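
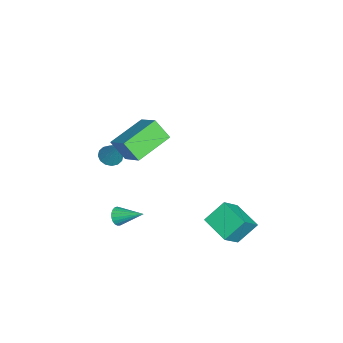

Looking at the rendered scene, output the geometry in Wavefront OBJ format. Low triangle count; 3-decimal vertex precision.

v -0.259 -0.29 1.801
v -0.576 -1.051 2.806
v 0.918 0.504 2.773
v 0.601 -0.257 3.778
v 1.219 -1.723 1.182
v 0.902 -2.484 2.187
v 2.396 -0.929 2.154
v 2.079 -1.69 3.159
v -2.346 -2.863 -1.788
v -1.755 -2.749 -2.105
v -1.574 -2.317 -0.152
v -1.929 -2.444 -2.125
v -2.215 -2.251 -2.054
v -2.535 -2.222 -1.913
v -2.806 -2.365 -1.738
v -2.952 -2.641 -1.577
v -2.937 -2.977 -1.472
v -2.763 -3.282 -1.452
v -2.477 -3.475 -1.523
v -2.156 -3.504 -1.664
v -1.886 -3.361 -1.839
v -1.739 -3.085 -2
v 2.159 -2.049 -2.631
v 2.576 -2.332 -2.365
v 2.621 -0.711 -1.929
v 2.682 -2.264 -2.565
v 2.699 -2.159 -2.777
v 2.621 -2.034 -2.963
v 2.464 -1.913 -3.092
v 2.254 -1.814 -3.141
v 2.028 -1.757 -3.102
v 1.824 -1.749 -2.981
v 1.678 -1.794 -2.8
v 1.615 -1.883 -2.589
v 1.646 -2 -2.386
v 1.766 -2.126 -2.225
v 1.954 -2.239 -2.134
v 2.177 -2.319 -2.129
v 2.397 -2.352 -2.211
v 1.077 2.94 -3.862
v 0.548 3.91 -2.863
v 2.266 4.031 -4.292
v 1.737 5.001 -3.292
v 2.083 2.299 -2.708
v 1.554 3.269 -1.708
v 3.272 3.39 -3.137
v 2.743 4.36 -2.138
f 2 4 1
f 5 2 1
f 1 4 3
f 3 5 1
f 2 8 4
f 6 2 5
f 6 8 2
f 4 8 3
f 7 5 3
f 3 8 7
f 7 6 5
f 8 6 7
f 10 9 12
f 10 12 11
f 12 9 13
f 12 13 11
f 13 9 14
f 13 14 11
f 14 9 15
f 14 15 11
f 15 9 16
f 15 16 11
f 16 9 17
f 16 17 11
f 17 9 18
f 17 18 11
f 18 9 19
f 18 19 11
f 19 9 20
f 19 20 11
f 20 9 21
f 20 21 11
f 21 9 22
f 21 22 11
f 22 9 10
f 22 10 11
f 24 23 26
f 24 26 25
f 26 23 27
f 26 27 25
f 27 23 28
f 27 28 25
f 28 23 29
f 28 29 25
f 29 23 30
f 29 30 25
f 30 23 31
f 30 31 25
f 31 23 32
f 31 32 25
f 32 23 33
f 32 33 25
f 33 23 34
f 33 34 25
f 34 23 35
f 34 35 25
f 35 23 36
f 35 36 25
f 36 23 37
f 36 37 25
f 37 23 38
f 37 38 25
f 38 23 39
f 38 39 25
f 39 23 24
f 39 24 25
f 41 43 40
f 44 41 40
f 40 43 42
f 42 44 40
f 41 47 43
f 45 41 44
f 45 47 41
f 43 47 42
f 46 44 42
f 42 47 46
f 46 45 44
f 47 45 46



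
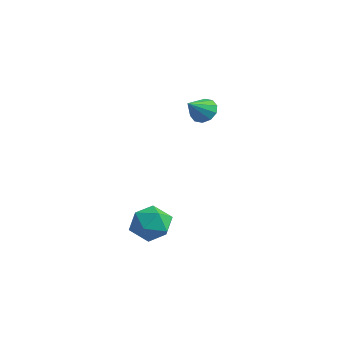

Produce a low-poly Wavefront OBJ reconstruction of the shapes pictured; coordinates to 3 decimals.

v 3.448 -3.005 -3.57
v 4.379 -2.939 -3.16
v 3.621 -4.641 -3.7
v 4.552 -4.575 -3.29
v 3.729 -4.39 -2.717
v 3.622 -3.379 -2.637
v 4.378 -4.201 -4.223
v 4.271 -3.19 -4.143
v 4.954 -3.678 -3.563
v 4.553 -3.795 -2.633
v 3.447 -3.785 -4.227
v 3.046 -3.902 -3.297
v 0.118 2.139 0.476
v 0.452 1.806 -0.081
v 0.322 1.061 1.244
v 0.764 2.032 0.153
v 0.829 2.299 0.511
v 0.623 2.505 0.855
v 0.224 2.572 1.055
v -0.216 2.473 1.033
v -0.528 2.247 0.798
v -0.594 1.98 0.441
v -0.387 1.774 0.097
v 0.012 1.707 -0.103
f 1 12 6
f 1 6 2
f 1 2 8
f 1 8 11
f 1 11 12
f 2 6 10
f 6 12 5
f 12 11 3
f 11 8 7
f 8 2 9
f 4 10 5
f 4 5 3
f 4 3 7
f 4 7 9
f 4 9 10
f 5 10 6
f 3 5 12
f 7 3 11
f 9 7 8
f 10 9 2
f 14 13 16
f 14 16 15
f 16 13 17
f 16 17 15
f 17 13 18
f 17 18 15
f 18 13 19
f 18 19 15
f 19 13 20
f 19 20 15
f 20 13 21
f 20 21 15
f 21 13 22
f 21 22 15
f 22 13 23
f 22 23 15
f 23 13 24
f 23 24 15
f 24 13 14
f 24 14 15



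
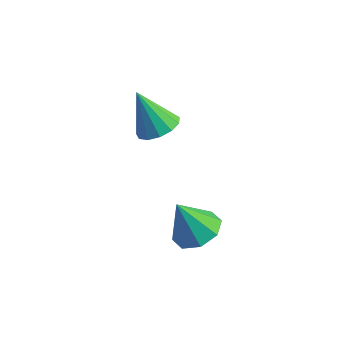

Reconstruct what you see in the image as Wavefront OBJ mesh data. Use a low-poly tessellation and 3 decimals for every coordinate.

v -1.571 3.214 -1.198
v -1.064 3.945 -0.895
v -2.549 3.166 0.558
v -1.493 4.149 -1.129
v -1.948 4.055 -1.384
v -2.283 3.695 -1.581
v -2.392 3.182 -1.656
v -2.24 2.679 -1.585
v -1.876 2.347 -1.392
v -1.415 2.289 -1.137
v -1.004 2.526 -0.901
v -0.773 2.981 -0.76
v -0.795 3.51 -0.757
v 2.816 -0.678 -1.559
v 3.746 -0.76 -1.176
v 2.144 -1.022 -0.001
v 3.472 -0.039 -1.134
v 2.813 0.308 -1.342
v 2.156 0.077 -1.676
v 1.885 -0.596 -1.942
v 2.159 -1.318 -1.983
v 2.818 -1.665 -1.775
v 3.475 -1.434 -1.441
f 2 1 4
f 2 4 3
f 4 1 5
f 4 5 3
f 5 1 6
f 5 6 3
f 6 1 7
f 6 7 3
f 7 1 8
f 7 8 3
f 8 1 9
f 8 9 3
f 9 1 10
f 9 10 3
f 10 1 11
f 10 11 3
f 11 1 12
f 11 12 3
f 12 1 13
f 12 13 3
f 13 1 2
f 13 2 3
f 15 14 17
f 15 17 16
f 17 14 18
f 17 18 16
f 18 14 19
f 18 19 16
f 19 14 20
f 19 20 16
f 20 14 21
f 20 21 16
f 21 14 22
f 21 22 16
f 22 14 23
f 22 23 16
f 23 14 15
f 23 15 16



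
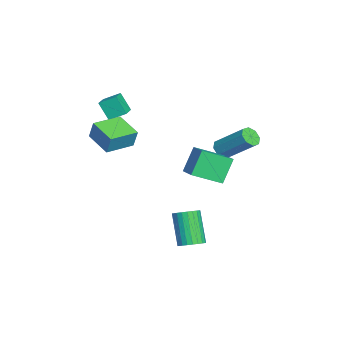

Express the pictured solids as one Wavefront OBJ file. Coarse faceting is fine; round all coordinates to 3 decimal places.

v -3.46 3.145 -1.02
v -2.859 2.91 -1.097
v -2.1 4.379 0.323
v -2.7 4.615 0.4
v -2.963 3.274 -1.419
v -2.204 4.744 0.001
v -3.358 3.564 -1.507
v -2.599 5.033 -0.087
v -3.812 3.608 -1.31
v -3.053 5.077 0.11
v -4.06 3.381 -0.943
v -3.301 4.85 0.477
v -3.956 3.016 -0.621
v -3.197 4.486 0.799
v -3.561 2.727 -0.533
v -2.802 4.196 0.887
v -3.107 2.683 -0.73
v -2.348 4.152 0.69
v 0.123 1.737 1.171
v 1.483 2.183 1.713
v -0.102 3.287 0.46
v 1.257 3.733 1.002
v 0.823 1.227 -0.162
v 2.182 1.673 0.38
v 0.597 2.777 -0.873
v 1.957 3.223 -0.331
v 0.08 -2.144 2.359
v 0.302 -1.905 3.399
v 1.249 -1.205 1.894
v 1.472 -0.967 2.934
v 1.108 -3.393 2.426
v 1.331 -3.155 3.466
v 2.278 -2.455 1.961
v 2.5 -2.216 3.001
v -2.747 -2.459 1.767
v -3.103 -3 2.79
v -2.738 -1.559 2.247
v -3.094 -2.1 3.269
v -1.686 -2.62 2.051
v -2.042 -3.161 3.073
v -1.677 -1.72 2.53
v -2.033 -2.261 3.553
v 2.733 1.73 -4.316
v 3.232 2.056 -3.93
v 2.146 1.736 -2.257
v 1.647 1.41 -2.644
v 3.067 2.269 -3.997
v 1.981 1.948 -2.324
v 2.851 2.4 -4.111
v 1.766 2.079 -2.438
v 2.618 2.428 -4.258
v 1.532 2.108 -2.585
v 2.402 2.351 -4.413
v 1.316 2.03 -2.74
v 2.236 2.179 -4.553
v 1.15 1.858 -2.88
v 2.146 1.939 -4.657
v 1.06 1.618 -2.984
v 2.145 1.667 -4.71
v 1.06 1.346 -3.037
v 2.234 1.404 -4.703
v 1.148 1.084 -3.03
v 2.399 1.192 -4.636
v 1.313 0.871 -2.963
v 2.614 1.061 -4.522
v 1.529 0.74 -2.849
v 2.848 1.032 -4.375
v 1.762 0.712 -2.702
v 3.064 1.11 -4.22
v 1.978 0.789 -2.547
v 3.23 1.282 -4.08
v 2.144 0.961 -2.407
v 3.32 1.522 -3.976
v 2.234 1.201 -2.303
v 3.32 1.794 -3.923
v 2.235 1.473 -2.25
f 2 1 5
f 2 5 3
f 3 5 6
f 3 6 4
f 5 1 7
f 5 7 6
f 6 7 8
f 6 8 4
f 7 1 9
f 7 9 8
f 8 9 10
f 8 10 4
f 9 1 11
f 9 11 10
f 10 11 12
f 10 12 4
f 11 1 13
f 11 13 12
f 12 13 14
f 12 14 4
f 13 1 15
f 13 15 14
f 14 15 16
f 14 16 4
f 15 1 17
f 15 17 16
f 16 17 18
f 16 18 4
f 17 1 2
f 17 2 18
f 18 2 3
f 18 3 4
f 20 22 19
f 23 20 19
f 19 22 21
f 21 23 19
f 20 26 22
f 24 20 23
f 24 26 20
f 22 26 21
f 25 23 21
f 21 26 25
f 25 24 23
f 26 24 25
f 28 30 27
f 31 28 27
f 27 30 29
f 29 31 27
f 28 34 30
f 32 28 31
f 32 34 28
f 30 34 29
f 33 31 29
f 29 34 33
f 33 32 31
f 34 32 33
f 36 38 35
f 39 36 35
f 35 38 37
f 37 39 35
f 36 42 38
f 40 36 39
f 40 42 36
f 38 42 37
f 41 39 37
f 37 42 41
f 41 40 39
f 42 40 41
f 44 43 47
f 44 47 45
f 45 47 48
f 45 48 46
f 47 43 49
f 47 49 48
f 48 49 50
f 48 50 46
f 49 43 51
f 49 51 50
f 50 51 52
f 50 52 46
f 51 43 53
f 51 53 52
f 52 53 54
f 52 54 46
f 53 43 55
f 53 55 54
f 54 55 56
f 54 56 46
f 55 43 57
f 55 57 56
f 56 57 58
f 56 58 46
f 57 43 59
f 57 59 58
f 58 59 60
f 58 60 46
f 59 43 61
f 59 61 60
f 60 61 62
f 60 62 46
f 61 43 63
f 61 63 62
f 62 63 64
f 62 64 46
f 63 43 65
f 63 65 64
f 64 65 66
f 64 66 46
f 65 43 67
f 65 67 66
f 66 67 68
f 66 68 46
f 67 43 69
f 67 69 68
f 68 69 70
f 68 70 46
f 69 43 71
f 69 71 70
f 70 71 72
f 70 72 46
f 71 43 73
f 71 73 72
f 72 73 74
f 72 74 46
f 73 43 75
f 73 75 74
f 74 75 76
f 74 76 46
f 75 43 44
f 75 44 76
f 76 44 45
f 76 45 46



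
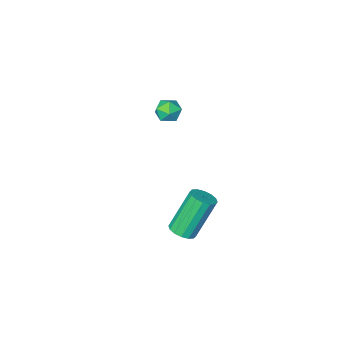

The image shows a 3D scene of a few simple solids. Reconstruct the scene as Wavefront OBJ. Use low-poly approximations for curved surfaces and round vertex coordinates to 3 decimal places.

v -2.857 -1.647 -0.494
v -2.585 -1.966 -1.047
v -3.655 -2.434 -0.433
v -3.383 -2.753 -0.986
v -3.039 -2.749 -0.383
v -2.546 -2.263 -0.421
v -3.694 -2.137 -1.059
v -3.201 -1.651 -1.097
v -3.102 -2.269 -1.396
v -2.697 -2.647 -0.979
v -3.543 -1.753 -0.501
v -3.138 -2.131 -0.084
v -0.388 3.725 -3.263
v 0.055 3.349 -3.019
v -0.929 3.399 -1.154
v -1.372 3.775 -1.397
v 0.165 3.652 -2.969
v -0.819 3.702 -1.104
v 0.126 3.975 -2.998
v -0.858 4.024 -1.132
v -0.05 4.23 -3.098
v -1.034 4.28 -1.232
v -0.316 4.351 -3.242
v -1.301 4.4 -1.376
v -0.602 4.304 -3.391
v -1.587 4.353 -1.526
v -0.831 4.101 -3.506
v -1.815 4.151 -1.641
v -0.941 3.798 -3.556
v -1.925 3.848 -1.691
v -0.902 3.476 -3.528
v -1.886 3.525 -1.662
v -0.726 3.22 -3.428
v -1.71 3.27 -1.562
v -0.459 3.1 -3.284
v -1.444 3.149 -1.418
v -0.173 3.147 -3.134
v -1.158 3.196 -1.269
f 1 12 6
f 1 6 2
f 1 2 8
f 1 8 11
f 1 11 12
f 2 6 10
f 6 12 5
f 12 11 3
f 11 8 7
f 8 2 9
f 4 10 5
f 4 5 3
f 4 3 7
f 4 7 9
f 4 9 10
f 5 10 6
f 3 5 12
f 7 3 11
f 9 7 8
f 10 9 2
f 14 13 17
f 14 17 15
f 15 17 18
f 15 18 16
f 17 13 19
f 17 19 18
f 18 19 20
f 18 20 16
f 19 13 21
f 19 21 20
f 20 21 22
f 20 22 16
f 21 13 23
f 21 23 22
f 22 23 24
f 22 24 16
f 23 13 25
f 23 25 24
f 24 25 26
f 24 26 16
f 25 13 27
f 25 27 26
f 26 27 28
f 26 28 16
f 27 13 29
f 27 29 28
f 28 29 30
f 28 30 16
f 29 13 31
f 29 31 30
f 30 31 32
f 30 32 16
f 31 13 33
f 31 33 32
f 32 33 34
f 32 34 16
f 33 13 35
f 33 35 34
f 34 35 36
f 34 36 16
f 35 13 37
f 35 37 36
f 36 37 38
f 36 38 16
f 37 13 14
f 37 14 38
f 38 14 15
f 38 15 16



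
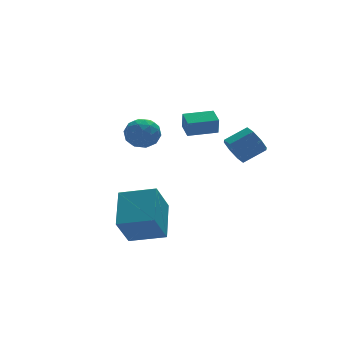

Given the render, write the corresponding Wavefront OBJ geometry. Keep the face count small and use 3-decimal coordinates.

v -2.778 1.749 1.67
v -2.112 1.691 1.142
v -2.568 0.449 2.078
v -1.902 0.391 1.55
v -1.858 0.893 2.237
v -1.988 1.696 1.984
v -2.692 0.444 1.236
v -2.822 1.247 0.983
v -2.059 0.884 0.873
v -1.544 1.162 1.492
v -3.136 0.978 1.728
v -2.621 1.256 2.347
v -2.464 1.834 1.37
v -2.216 0.306 1.85
v -2.191 0.601 2.253
v -1.799 0.567 1.943
v -2.391 1.837 1.865
v -1.999 1.803 1.555
v -1.85 1.334 2.198
v -2.681 0.337 1.665
v -2.289 0.303 1.355
v -2.881 1.573 1.277
v -2.489 1.539 0.967
v -2.83 0.806 1.022
v -2.041 1.326 0.902
v -1.917 0.562 1.142
v -2.382 0.593 0.957
v -2.458 1.065 0.809
v -1.738 1.489 1.266
v -1.615 0.725 1.505
v -1.589 1.02 1.909
v -1.665 1.492 1.761
v -1.707 1.015 1.108
v -3.065 1.415 1.715
v -2.942 0.651 1.954
v -3.015 0.648 1.459
v -3.091 1.12 1.311
v -2.763 1.578 2.078
v -2.639 0.814 2.318
v -2.222 1.075 2.411
v -2.298 1.547 2.263
v -2.973 1.125 2.112
v -4.311 -0.663 -2.695
v -3.542 0.91 -1.688
v -3.515 -0.118 -4.155
v -2.745 1.455 -3.148
v -2.935 -1.595 -2.292
v -2.165 -0.022 -1.285
v -2.138 -1.05 -3.752
v -1.369 0.523 -2.745
v 0.788 3.33 -0.076
v 0.729 3.14 0.782
v 0.931 4.235 0.134
v 0.872 4.045 0.991
v 2.208 3.095 -0.031
v 2.149 2.905 0.826
v 2.351 4 0.178
v 2.292 3.81 1.036
v 1.561 0.183 0.152
v 1.889 -0.1 -0.485
v 2.987 -0.125 0.091
v 2.659 0.157 0.728
v 1.895 0.489 -0.471
v 2.993 0.464 0.106
v 1.705 0.899 -0.091
v 2.803 0.873 0.485
v 1.431 0.889 0.43
v 2.529 0.863 1.007
v 1.233 0.465 0.789
v 2.331 0.44 1.365
v 1.227 -0.124 0.774
v 2.325 -0.149 1.351
v 1.417 -0.533 0.395
v 2.515 -0.559 0.971
v 1.691 -0.523 -0.127
v 2.789 -0.549 0.45
f 1 38 17
f 38 12 41
f 17 41 6
f 38 41 17
f 1 17 13
f 17 6 18
f 13 18 2
f 17 18 13
f 1 13 22
f 13 2 23
f 22 23 8
f 13 23 22
f 1 22 34
f 22 8 37
f 34 37 11
f 22 37 34
f 1 34 38
f 34 11 42
f 38 42 12
f 34 42 38
f 2 18 29
f 18 6 32
f 29 32 10
f 18 32 29
f 6 41 19
f 41 12 40
f 19 40 5
f 41 40 19
f 12 42 39
f 42 11 35
f 39 35 3
f 42 35 39
f 11 37 36
f 37 8 24
f 36 24 7
f 37 24 36
f 8 23 28
f 23 2 25
f 28 25 9
f 23 25 28
f 4 30 16
f 30 10 31
f 16 31 5
f 30 31 16
f 4 16 14
f 16 5 15
f 14 15 3
f 16 15 14
f 4 14 21
f 14 3 20
f 21 20 7
f 14 20 21
f 4 21 26
f 21 7 27
f 26 27 9
f 21 27 26
f 4 26 30
f 26 9 33
f 30 33 10
f 26 33 30
f 5 31 19
f 31 10 32
f 19 32 6
f 31 32 19
f 3 15 39
f 15 5 40
f 39 40 12
f 15 40 39
f 7 20 36
f 20 3 35
f 36 35 11
f 20 35 36
f 9 27 28
f 27 7 24
f 28 24 8
f 27 24 28
f 10 33 29
f 33 9 25
f 29 25 2
f 33 25 29
f 44 46 43
f 47 44 43
f 43 46 45
f 45 47 43
f 44 50 46
f 48 44 47
f 48 50 44
f 46 50 45
f 49 47 45
f 45 50 49
f 49 48 47
f 50 48 49
f 52 54 51
f 55 52 51
f 51 54 53
f 53 55 51
f 52 58 54
f 56 52 55
f 56 58 52
f 54 58 53
f 57 55 53
f 53 58 57
f 57 56 55
f 58 56 57
f 60 59 63
f 60 63 61
f 61 63 64
f 61 64 62
f 63 59 65
f 63 65 64
f 64 65 66
f 64 66 62
f 65 59 67
f 65 67 66
f 66 67 68
f 66 68 62
f 67 59 69
f 67 69 68
f 68 69 70
f 68 70 62
f 69 59 71
f 69 71 70
f 70 71 72
f 70 72 62
f 71 59 73
f 71 73 72
f 72 73 74
f 72 74 62
f 73 59 75
f 73 75 74
f 74 75 76
f 74 76 62
f 75 59 60
f 75 60 76
f 76 60 61
f 76 61 62



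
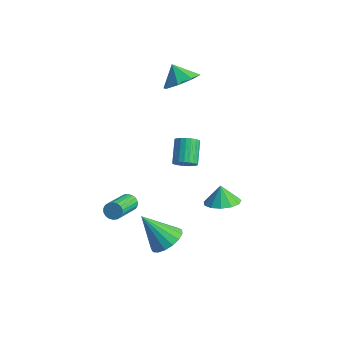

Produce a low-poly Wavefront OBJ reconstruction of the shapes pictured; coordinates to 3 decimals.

v 1.418 3.012 -3.664
v 2.354 2.813 -3.339
v 1.082 3.168 -2.596
v 2.331 3.375 -3.429
v 2.019 3.821 -3.593
v 1.515 4.01 -3.78
v 0.981 3.882 -3.929
v 0.586 3.478 -3.995
v 0.455 2.926 -3.955
v 0.63 2.401 -3.823
v 1.055 2.069 -3.64
v 1.596 2.037 -3.465
v 2.08 2.315 -3.352
v 1.509 0.286 1.137
v 1.962 0.188 1.607
v 1.163 1.036 2.553
v 0.711 1.134 2.083
v 2.056 0.415 1.484
v 1.257 1.262 2.43
v 2.056 0.619 1.301
v 1.257 1.466 2.246
v 1.961 0.766 1.089
v 1.162 1.613 2.034
v 1.788 0.829 0.886
v 0.989 1.677 1.831
v 1.567 0.799 0.726
v 0.768 1.647 1.671
v 1.336 0.681 0.637
v 0.537 1.528 1.583
v 1.135 0.494 0.635
v 0.336 1.341 1.58
v 0.999 0.271 0.72
v 0.2 1.118 1.665
v 0.951 0.051 0.876
v 0.152 0.898 1.822
v 1 -0.129 1.078
v 0.201 0.719 2.024
v 1.137 -0.236 1.291
v 0.338 0.611 2.236
v 1.338 -0.253 1.476
v 0.539 0.594 2.422
v 1.569 -0.177 1.603
v 0.77 0.67 2.549
v 1.79 -0.021 1.65
v 0.991 0.826 2.595
v -2.628 3.692 3.46
v -2.029 4.462 3.969
v -3.412 3.668 4.42
v -2.633 4.792 3.484
v -3.234 4.478 2.985
v -3.48 3.703 2.764
v -3.226 2.922 2.951
v -2.622 2.593 3.436
v -2.022 2.907 3.935
v -1.776 3.681 4.156
v 3.868 -2.971 -1.506
v 4.7 -3.299 -1.107
v 2.792 -3.709 0.126
v 4.658 -2.864 -0.937
v 4.436 -2.453 -0.898
v 4.083 -2.161 -0.999
v 3.681 -2.054 -1.215
v 3.321 -2.157 -1.498
v 3.087 -2.447 -1.784
v 3.032 -2.857 -2.005
v 3.168 -3.292 -2.113
v 3.465 -3.655 -2.081
v 3.853 -3.86 -1.918
v 4.245 -3.862 -1.661
v 4.551 -3.66 -1.368
v -0.962 -1.478 -2.67
v -0.715 -1.167 -2.289
v 0.089 -2.831 -1.45
v -0.158 -3.142 -1.83
v -0.931 -1.219 -2.186
v -0.127 -2.883 -1.346
v -1.152 -1.322 -2.178
v -0.349 -2.986 -1.338
v -1.336 -1.456 -2.268
v -0.533 -3.12 -1.428
v -1.446 -1.594 -2.437
v -0.643 -3.259 -1.598
v -1.46 -1.71 -2.652
v -0.657 -3.374 -1.813
v -1.375 -1.779 -2.871
v -0.572 -3.444 -2.032
v -1.209 -1.789 -3.05
v -0.405 -3.453 -2.211
v -0.993 -1.737 -3.154
v -0.189 -3.401 -2.314
v -0.771 -1.634 -3.162
v 0.032 -3.298 -2.322
v -0.587 -1.5 -3.072
v 0.216 -3.164 -2.232
v -0.477 -1.361 -2.902
v 0.326 -3.026 -2.063
v -0.463 -1.246 -2.687
v 0.34 -2.91 -1.848
v -0.548 -1.176 -2.468
v 0.255 -2.841 -1.629
f 2 1 4
f 2 4 3
f 4 1 5
f 4 5 3
f 5 1 6
f 5 6 3
f 6 1 7
f 6 7 3
f 7 1 8
f 7 8 3
f 8 1 9
f 8 9 3
f 9 1 10
f 9 10 3
f 10 1 11
f 10 11 3
f 11 1 12
f 11 12 3
f 12 1 13
f 12 13 3
f 13 1 2
f 13 2 3
f 15 14 18
f 15 18 16
f 16 18 19
f 16 19 17
f 18 14 20
f 18 20 19
f 19 20 21
f 19 21 17
f 20 14 22
f 20 22 21
f 21 22 23
f 21 23 17
f 22 14 24
f 22 24 23
f 23 24 25
f 23 25 17
f 24 14 26
f 24 26 25
f 25 26 27
f 25 27 17
f 26 14 28
f 26 28 27
f 27 28 29
f 27 29 17
f 28 14 30
f 28 30 29
f 29 30 31
f 29 31 17
f 30 14 32
f 30 32 31
f 31 32 33
f 31 33 17
f 32 14 34
f 32 34 33
f 33 34 35
f 33 35 17
f 34 14 36
f 34 36 35
f 35 36 37
f 35 37 17
f 36 14 38
f 36 38 37
f 37 38 39
f 37 39 17
f 38 14 40
f 38 40 39
f 39 40 41
f 39 41 17
f 40 14 42
f 40 42 41
f 41 42 43
f 41 43 17
f 42 14 44
f 42 44 43
f 43 44 45
f 43 45 17
f 44 14 15
f 44 15 45
f 45 15 16
f 45 16 17
f 47 46 49
f 47 49 48
f 49 46 50
f 49 50 48
f 50 46 51
f 50 51 48
f 51 46 52
f 51 52 48
f 52 46 53
f 52 53 48
f 53 46 54
f 53 54 48
f 54 46 55
f 54 55 48
f 55 46 47
f 55 47 48
f 57 56 59
f 57 59 58
f 59 56 60
f 59 60 58
f 60 56 61
f 60 61 58
f 61 56 62
f 61 62 58
f 62 56 63
f 62 63 58
f 63 56 64
f 63 64 58
f 64 56 65
f 64 65 58
f 65 56 66
f 65 66 58
f 66 56 67
f 66 67 58
f 67 56 68
f 67 68 58
f 68 56 69
f 68 69 58
f 69 56 70
f 69 70 58
f 70 56 57
f 70 57 58
f 72 71 75
f 72 75 73
f 73 75 76
f 73 76 74
f 75 71 77
f 75 77 76
f 76 77 78
f 76 78 74
f 77 71 79
f 77 79 78
f 78 79 80
f 78 80 74
f 79 71 81
f 79 81 80
f 80 81 82
f 80 82 74
f 81 71 83
f 81 83 82
f 82 83 84
f 82 84 74
f 83 71 85
f 83 85 84
f 84 85 86
f 84 86 74
f 85 71 87
f 85 87 86
f 86 87 88
f 86 88 74
f 87 71 89
f 87 89 88
f 88 89 90
f 88 90 74
f 89 71 91
f 89 91 90
f 90 91 92
f 90 92 74
f 91 71 93
f 91 93 92
f 92 93 94
f 92 94 74
f 93 71 95
f 93 95 94
f 94 95 96
f 94 96 74
f 95 71 97
f 95 97 96
f 96 97 98
f 96 98 74
f 97 71 99
f 97 99 98
f 98 99 100
f 98 100 74
f 99 71 72
f 99 72 100
f 100 72 73
f 100 73 74



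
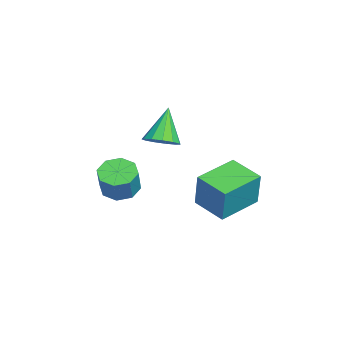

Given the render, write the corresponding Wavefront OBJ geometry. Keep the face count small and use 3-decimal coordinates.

v 1.009 0.445 2.161
v 1.556 0.094 2.592
v 0.051 0.695 3.579
v 1.658 0.522 2.585
v 1.554 0.925 2.444
v 1.277 1.175 2.212
v 0.915 1.194 1.965
v 0.582 0.974 1.779
v 0.385 0.587 1.714
v 0.386 0.154 1.792
v 0.585 -0.186 1.986
v 0.918 -0.326 2.236
v 1.28 -0.222 2.462
v 2.514 1.81 -0.378
v 2.918 1.908 1.271
v 1.189 3.164 -0.134
v 1.593 3.262 1.515
v 3.547 2.878 -0.695
v 3.951 2.976 0.954
v 2.222 4.232 -0.451
v 2.626 4.33 1.198
v -1.783 -1.381 -2.054
v -1.011 -1.488 -2.44
v -0.405 -1.545 -1.213
v -1.177 -1.439 -0.826
v -1.158 -0.847 -2.337
v -0.552 -0.904 -1.11
v -1.671 -0.519 -2.068
v -1.065 -0.576 -0.841
v -2.25 -0.696 -1.791
v -1.644 -0.753 -0.564
v -2.555 -1.275 -1.667
v -1.949 -1.332 -0.44
v -2.408 -1.916 -1.77
v -1.802 -1.973 -0.543
v -1.895 -2.244 -2.039
v -1.289 -2.301 -0.812
v -1.316 -2.067 -2.316
v -0.71 -2.124 -1.089
f 2 1 4
f 2 4 3
f 4 1 5
f 4 5 3
f 5 1 6
f 5 6 3
f 6 1 7
f 6 7 3
f 7 1 8
f 7 8 3
f 8 1 9
f 8 9 3
f 9 1 10
f 9 10 3
f 10 1 11
f 10 11 3
f 11 1 12
f 11 12 3
f 12 1 13
f 12 13 3
f 13 1 2
f 13 2 3
f 15 17 14
f 18 15 14
f 14 17 16
f 16 18 14
f 15 21 17
f 19 15 18
f 19 21 15
f 17 21 16
f 20 18 16
f 16 21 20
f 20 19 18
f 21 19 20
f 23 22 26
f 23 26 24
f 24 26 27
f 24 27 25
f 26 22 28
f 26 28 27
f 27 28 29
f 27 29 25
f 28 22 30
f 28 30 29
f 29 30 31
f 29 31 25
f 30 22 32
f 30 32 31
f 31 32 33
f 31 33 25
f 32 22 34
f 32 34 33
f 33 34 35
f 33 35 25
f 34 22 36
f 34 36 35
f 35 36 37
f 35 37 25
f 36 22 38
f 36 38 37
f 37 38 39
f 37 39 25
f 38 22 23
f 38 23 39
f 39 23 24
f 39 24 25



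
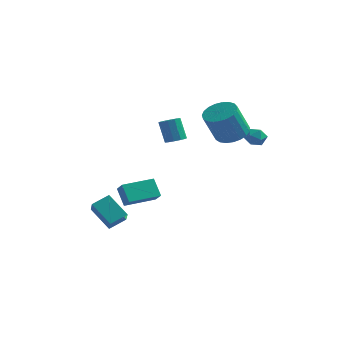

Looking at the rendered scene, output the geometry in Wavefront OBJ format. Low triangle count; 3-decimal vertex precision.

v -4.435 -1.178 -2.019
v -3.839 -1.719 -1.377
v -3.191 0.332 -1.902
v -2.595 -0.209 -1.26
v -3.765 -1.651 -3.04
v -3.169 -2.192 -2.398
v -2.521 -0.141 -2.923
v -1.925 -0.682 -2.281
v 2.539 0.585 2.568
v 2.765 0.882 3.153
v 3.535 0.778 2.087
v 3.761 1.075 2.672
v 3.642 0.392 2.653
v 3.027 0.272 2.951
v 3.273 1.388 2.289
v 2.658 1.268 2.587
v 3.218 1.378 2.981
v 3.446 0.763 3.206
v 2.854 0.897 2.034
v 3.082 0.282 2.259
v -0.373 -2.021 2.819
v 0.085 -2.361 3.061
v -0.429 -2.1 4.403
v -0.887 -1.759 4.161
v 0.207 -1.999 3.037
v -0.307 -1.737 4.379
v 0.107 -1.645 2.93
v -0.407 -1.383 4.271
v -0.176 -1.434 2.78
v -0.69 -1.173 4.122
v -0.534 -1.448 2.646
v -1.048 -1.186 3.987
v -0.831 -1.68 2.577
v -1.345 -1.419 3.919
v -0.953 -2.043 2.601
v -1.467 -1.781 3.943
v -0.853 -2.397 2.709
v -1.367 -2.135 4.05
v -0.57 -2.607 2.858
v -1.084 -2.346 4.2
v -0.212 -2.594 2.993
v -0.726 -2.332 4.334
v -4.664 -3.802 -2.195
v -4.031 -2.946 -1.71
v -5.225 -2.876 -3.098
v -4.592 -2.02 -2.614
v -3.368 -4.12 -3.326
v -2.735 -3.264 -2.842
v -3.929 -3.194 -4.23
v -3.296 -2.338 -3.745
v 1.801 0.722 2.75
v 2.662 1.154 3.14
v 2.241 0.33 4.981
v 1.379 -0.102 4.59
v 2.367 1.462 3.211
v 1.946 0.639 5.051
v 1.974 1.642 3.201
v 1.553 0.819 5.042
v 1.551 1.663 3.114
v 1.13 0.84 4.955
v 1.171 1.522 2.964
v 0.75 0.698 4.804
v 0.9 1.242 2.776
v 0.479 0.418 4.617
v 0.785 0.872 2.584
v 0.364 0.048 4.425
v 0.845 0.476 2.421
v 0.424 -0.348 4.261
v 1.071 0.122 2.314
v 0.649 -0.701 4.155
v 1.422 -0.127 2.283
v 1.001 -0.951 4.124
v 1.84 -0.23 2.333
v 1.418 -1.054 4.173
v 2.25 -0.168 2.454
v 1.829 -0.992 4.295
v 2.583 0.047 2.627
v 2.161 -0.776 4.467
v 2.78 0.38 2.821
v 2.359 -0.444 4.661
v 2.808 0.771 3.002
v 2.387 -0.053 4.843
f 2 4 1
f 5 2 1
f 1 4 3
f 3 5 1
f 2 8 4
f 6 2 5
f 6 8 2
f 4 8 3
f 7 5 3
f 3 8 7
f 7 6 5
f 8 6 7
f 9 20 14
f 9 14 10
f 9 10 16
f 9 16 19
f 9 19 20
f 10 14 18
f 14 20 13
f 20 19 11
f 19 16 15
f 16 10 17
f 12 18 13
f 12 13 11
f 12 11 15
f 12 15 17
f 12 17 18
f 13 18 14
f 11 13 20
f 15 11 19
f 17 15 16
f 18 17 10
f 22 21 25
f 22 25 23
f 23 25 26
f 23 26 24
f 25 21 27
f 25 27 26
f 26 27 28
f 26 28 24
f 27 21 29
f 27 29 28
f 28 29 30
f 28 30 24
f 29 21 31
f 29 31 30
f 30 31 32
f 30 32 24
f 31 21 33
f 31 33 32
f 32 33 34
f 32 34 24
f 33 21 35
f 33 35 34
f 34 35 36
f 34 36 24
f 35 21 37
f 35 37 36
f 36 37 38
f 36 38 24
f 37 21 39
f 37 39 38
f 38 39 40
f 38 40 24
f 39 21 41
f 39 41 40
f 40 41 42
f 40 42 24
f 41 21 22
f 41 22 42
f 42 22 23
f 42 23 24
f 44 46 43
f 47 44 43
f 43 46 45
f 45 47 43
f 44 50 46
f 48 44 47
f 48 50 44
f 46 50 45
f 49 47 45
f 45 50 49
f 49 48 47
f 50 48 49
f 52 51 55
f 52 55 53
f 53 55 56
f 53 56 54
f 55 51 57
f 55 57 56
f 56 57 58
f 56 58 54
f 57 51 59
f 57 59 58
f 58 59 60
f 58 60 54
f 59 51 61
f 59 61 60
f 60 61 62
f 60 62 54
f 61 51 63
f 61 63 62
f 62 63 64
f 62 64 54
f 63 51 65
f 63 65 64
f 64 65 66
f 64 66 54
f 65 51 67
f 65 67 66
f 66 67 68
f 66 68 54
f 67 51 69
f 67 69 68
f 68 69 70
f 68 70 54
f 69 51 71
f 69 71 70
f 70 71 72
f 70 72 54
f 71 51 73
f 71 73 72
f 72 73 74
f 72 74 54
f 73 51 75
f 73 75 74
f 74 75 76
f 74 76 54
f 75 51 77
f 75 77 76
f 76 77 78
f 76 78 54
f 77 51 79
f 77 79 78
f 78 79 80
f 78 80 54
f 79 51 81
f 79 81 80
f 80 81 82
f 80 82 54
f 81 51 52
f 81 52 82
f 82 52 53
f 82 53 54



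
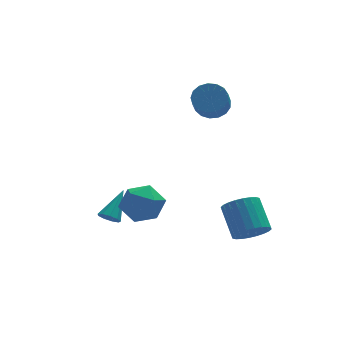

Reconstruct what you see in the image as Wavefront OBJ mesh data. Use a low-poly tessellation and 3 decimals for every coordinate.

v -3.16 0.523 -4.17
v -2.698 0.52 -4.552
v -2.18 1.537 -2.99
v -2.94 0.842 -4.628
v -3.286 1.015 -4.489
v -3.573 0.957 -4.202
v -3.667 0.696 -3.899
v -3.524 0.354 -3.724
v -3.211 0.091 -3.757
v -2.874 0.029 -3.984
v -2.672 0.199 -4.298
v -1.732 -1.667 -0.843
v -1.073 -2.082 -1.727
v -3.287 -1.818 -1.933
v -2.628 -2.233 -2.817
v -2.796 -2.885 -1.851
v -1.835 -2.792 -1.177
v -2.525 -1.108 -2.483
v -1.564 -1.015 -1.809
v -1.563 -1.737 -2.74
v -1.731 -2.835 -2.349
v -2.629 -1.065 -1.311
v -2.797 -2.163 -0.92
v 2.793 3.348 1.26
v 3.283 3.793 1.899
v 2.858 2.856 2.878
v 2.367 2.412 2.24
v 2.889 3.988 1.914
v 2.464 3.052 2.894
v 2.473 4.037 1.78
v 2.047 3.1 2.759
v 2.129 3.928 1.527
v 1.704 2.991 2.506
v 1.938 3.686 1.212
v 1.513 2.749 2.191
v 1.942 3.367 0.909
v 1.517 2.43 1.888
v 2.142 3.043 0.686
v 1.717 2.107 1.665
v 2.49 2.79 0.595
v 2.065 1.853 1.574
v 2.908 2.664 0.656
v 2.483 1.728 1.635
v 3.299 2.695 0.856
v 2.874 1.759 1.835
v 3.574 2.876 1.148
v 3.149 1.94 2.127
v 3.67 3.165 1.466
v 3.245 2.228 2.445
v 3.565 3.496 1.737
v 3.14 2.559 2.716
v 2.907 -2.686 -4.299
v 3.532 -3.132 -3.707
v 3.418 -1.701 -2.508
v 2.793 -1.254 -3.101
v 3.767 -2.931 -3.924
v 3.654 -1.5 -2.726
v 3.872 -2.692 -4.199
v 3.758 -1.261 -3.001
v 3.829 -2.453 -4.489
v 3.715 -1.022 -3.291
v 3.646 -2.249 -4.75
v 3.532 -0.818 -3.552
v 3.351 -2.111 -4.943
v 3.237 -0.68 -3.745
v 2.988 -2.061 -5.037
v 2.874 -0.63 -3.839
v 2.612 -2.106 -5.019
v 2.499 -0.675 -3.821
v 2.282 -2.239 -4.892
v 2.168 -0.808 -3.693
v 2.046 -2.44 -4.674
v 1.933 -1.009 -3.476
v 1.942 -2.679 -4.399
v 1.828 -1.248 -3.201
v 1.985 -2.918 -4.109
v 1.871 -1.487 -2.911
v 2.168 -3.122 -3.848
v 2.054 -1.691 -2.65
v 2.463 -3.26 -3.655
v 2.349 -1.829 -2.457
v 2.826 -3.31 -3.561
v 2.712 -1.879 -2.363
v 3.201 -3.265 -3.579
v 3.088 -1.834 -2.381
f 2 1 4
f 2 4 3
f 4 1 5
f 4 5 3
f 5 1 6
f 5 6 3
f 6 1 7
f 6 7 3
f 7 1 8
f 7 8 3
f 8 1 9
f 8 9 3
f 9 1 10
f 9 10 3
f 10 1 11
f 10 11 3
f 11 1 2
f 11 2 3
f 12 23 17
f 12 17 13
f 12 13 19
f 12 19 22
f 12 22 23
f 13 17 21
f 17 23 16
f 23 22 14
f 22 19 18
f 19 13 20
f 15 21 16
f 15 16 14
f 15 14 18
f 15 18 20
f 15 20 21
f 16 21 17
f 14 16 23
f 18 14 22
f 20 18 19
f 21 20 13
f 25 24 28
f 25 28 26
f 26 28 29
f 26 29 27
f 28 24 30
f 28 30 29
f 29 30 31
f 29 31 27
f 30 24 32
f 30 32 31
f 31 32 33
f 31 33 27
f 32 24 34
f 32 34 33
f 33 34 35
f 33 35 27
f 34 24 36
f 34 36 35
f 35 36 37
f 35 37 27
f 36 24 38
f 36 38 37
f 37 38 39
f 37 39 27
f 38 24 40
f 38 40 39
f 39 40 41
f 39 41 27
f 40 24 42
f 40 42 41
f 41 42 43
f 41 43 27
f 42 24 44
f 42 44 43
f 43 44 45
f 43 45 27
f 44 24 46
f 44 46 45
f 45 46 47
f 45 47 27
f 46 24 48
f 46 48 47
f 47 48 49
f 47 49 27
f 48 24 50
f 48 50 49
f 49 50 51
f 49 51 27
f 50 24 25
f 50 25 51
f 51 25 26
f 51 26 27
f 53 52 56
f 53 56 54
f 54 56 57
f 54 57 55
f 56 52 58
f 56 58 57
f 57 58 59
f 57 59 55
f 58 52 60
f 58 60 59
f 59 60 61
f 59 61 55
f 60 52 62
f 60 62 61
f 61 62 63
f 61 63 55
f 62 52 64
f 62 64 63
f 63 64 65
f 63 65 55
f 64 52 66
f 64 66 65
f 65 66 67
f 65 67 55
f 66 52 68
f 66 68 67
f 67 68 69
f 67 69 55
f 68 52 70
f 68 70 69
f 69 70 71
f 69 71 55
f 70 52 72
f 70 72 71
f 71 72 73
f 71 73 55
f 72 52 74
f 72 74 73
f 73 74 75
f 73 75 55
f 74 52 76
f 74 76 75
f 75 76 77
f 75 77 55
f 76 52 78
f 76 78 77
f 77 78 79
f 77 79 55
f 78 52 80
f 78 80 79
f 79 80 81
f 79 81 55
f 80 52 82
f 80 82 81
f 81 82 83
f 81 83 55
f 82 52 84
f 82 84 83
f 83 84 85
f 83 85 55
f 84 52 53
f 84 53 85
f 85 53 54
f 85 54 55



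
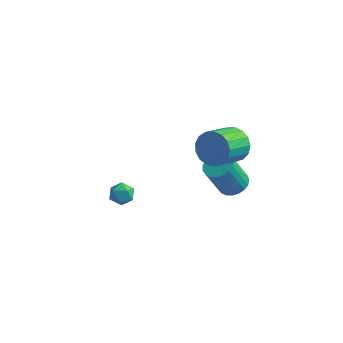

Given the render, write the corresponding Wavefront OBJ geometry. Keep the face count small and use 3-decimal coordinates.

v 3.362 -1.175 -0.75
v 4.212 -1.22 -0.488
v 3.588 -1.869 1.431
v 2.738 -1.825 1.17
v 4.122 -0.872 -0.4
v 3.498 -1.521 1.519
v 3.901 -0.576 -0.372
v 3.277 -1.226 1.548
v 3.587 -0.384 -0.409
v 2.962 -1.034 1.51
v 3.233 -0.329 -0.505
v 2.609 -0.979 1.414
v 2.903 -0.42 -0.644
v 2.279 -1.07 1.276
v 2.651 -0.642 -0.8
v 2.027 -1.292 1.119
v 2.523 -0.956 -0.948
v 1.899 -1.606 0.971
v 2.539 -1.308 -1.062
v 1.915 -1.957 0.857
v 2.698 -1.637 -1.122
v 2.074 -2.286 0.798
v 2.972 -1.886 -1.117
v 2.348 -2.535 0.802
v 3.313 -2.012 -1.049
v 2.689 -2.662 0.87
v 3.663 -1.994 -0.929
v 3.039 -2.643 0.99
v 3.96 -1.834 -0.778
v 3.336 -2.483 1.141
v 4.154 -1.56 -0.622
v 3.53 -2.209 1.297
v 3.347 -1.347 2.766
v 3.752 -1.889 1.924
v 3.298 -3.515 2.752
v 2.893 -2.973 3.594
v 4.155 -1.838 2.244
v 3.701 -3.464 3.072
v 4.373 -1.675 2.684
v 3.919 -3.301 3.511
v 4.355 -1.437 3.142
v 3.901 -3.063 3.97
v 4.107 -1.178 3.514
v 3.653 -2.804 4.342
v 3.685 -0.958 3.715
v 3.231 -2.584 4.543
v 3.185 -0.827 3.699
v 2.731 -2.453 4.527
v 2.722 -0.815 3.468
v 2.269 -2.441 4.296
v 2.403 -0.925 3.077
v 1.949 -2.551 3.905
v 2.3 -1.132 2.615
v 1.846 -2.757 3.443
v 2.436 -1.388 2.187
v 1.982 -3.013 3.015
v 2.781 -1.634 1.892
v 2.328 -3.26 2.72
v 3.256 -1.815 1.797
v 2.802 -3.441 2.625
v -3.15 -1.169 -3.742
v -2.602 -1.471 -4.222
v -3.238 -2.289 -3.138
v -2.69 -2.591 -3.618
v -2.49 -2.043 -3.087
v -2.436 -1.351 -3.461
v -3.404 -2.409 -3.899
v -3.35 -1.717 -4.273
v -2.759 -2.237 -4.319
v -2.195 -2.011 -3.818
v -3.645 -1.749 -3.542
v -3.081 -1.523 -3.041
f 2 1 5
f 2 5 3
f 3 5 6
f 3 6 4
f 5 1 7
f 5 7 6
f 6 7 8
f 6 8 4
f 7 1 9
f 7 9 8
f 8 9 10
f 8 10 4
f 9 1 11
f 9 11 10
f 10 11 12
f 10 12 4
f 11 1 13
f 11 13 12
f 12 13 14
f 12 14 4
f 13 1 15
f 13 15 14
f 14 15 16
f 14 16 4
f 15 1 17
f 15 17 16
f 16 17 18
f 16 18 4
f 17 1 19
f 17 19 18
f 18 19 20
f 18 20 4
f 19 1 21
f 19 21 20
f 20 21 22
f 20 22 4
f 21 1 23
f 21 23 22
f 22 23 24
f 22 24 4
f 23 1 25
f 23 25 24
f 24 25 26
f 24 26 4
f 25 1 27
f 25 27 26
f 26 27 28
f 26 28 4
f 27 1 29
f 27 29 28
f 28 29 30
f 28 30 4
f 29 1 31
f 29 31 30
f 30 31 32
f 30 32 4
f 31 1 2
f 31 2 32
f 32 2 3
f 32 3 4
f 34 33 37
f 34 37 35
f 35 37 38
f 35 38 36
f 37 33 39
f 37 39 38
f 38 39 40
f 38 40 36
f 39 33 41
f 39 41 40
f 40 41 42
f 40 42 36
f 41 33 43
f 41 43 42
f 42 43 44
f 42 44 36
f 43 33 45
f 43 45 44
f 44 45 46
f 44 46 36
f 45 33 47
f 45 47 46
f 46 47 48
f 46 48 36
f 47 33 49
f 47 49 48
f 48 49 50
f 48 50 36
f 49 33 51
f 49 51 50
f 50 51 52
f 50 52 36
f 51 33 53
f 51 53 52
f 52 53 54
f 52 54 36
f 53 33 55
f 53 55 54
f 54 55 56
f 54 56 36
f 55 33 57
f 55 57 56
f 56 57 58
f 56 58 36
f 57 33 59
f 57 59 58
f 58 59 60
f 58 60 36
f 59 33 34
f 59 34 60
f 60 34 35
f 60 35 36
f 61 72 66
f 61 66 62
f 61 62 68
f 61 68 71
f 61 71 72
f 62 66 70
f 66 72 65
f 72 71 63
f 71 68 67
f 68 62 69
f 64 70 65
f 64 65 63
f 64 63 67
f 64 67 69
f 64 69 70
f 65 70 66
f 63 65 72
f 67 63 71
f 69 67 68
f 70 69 62



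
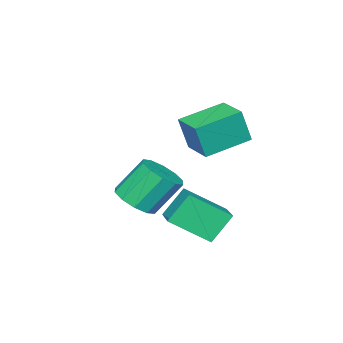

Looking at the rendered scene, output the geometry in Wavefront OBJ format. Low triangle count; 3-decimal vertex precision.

v -0.634 2.282 -5.103
v -1.526 2.682 -3.837
v 0.391 3.351 -4.719
v -0.501 3.752 -3.453
v 0.401 0.868 -3.927
v -0.491 1.269 -2.661
v 1.426 1.938 -3.543
v 0.534 2.338 -2.277
v -0.616 -1.403 -4.28
v 0.227 -0.747 -4.123
v -0.68 0.039 -2.524
v -1.524 -0.617 -2.68
v -0.206 -0.435 -4.523
v -1.114 0.352 -2.924
v -0.796 -0.492 -4.83
v -1.704 0.295 -3.231
v -1.317 -0.897 -4.927
v -2.225 -0.111 -3.327
v -1.571 -1.496 -4.776
v -2.479 -0.709 -3.177
v -1.46 -2.059 -4.436
v -2.367 -1.273 -2.837
v -1.026 -2.372 -4.036
v -1.934 -1.585 -2.437
v -0.436 -2.315 -3.729
v -1.344 -1.528 -2.13
v 0.085 -1.909 -3.633
v -0.823 -1.123 -2.033
v 0.339 -1.311 -3.783
v -0.569 -0.524 -2.184
v -2.883 2 0.03
v -2.551 1.72 1.633
v -2.191 3.406 0.132
v -1.859 3.126 1.734
v -1.001 1.114 -0.514
v -0.669 0.834 1.088
v -0.309 2.52 -0.413
v 0.023 2.24 1.19
f 2 4 1
f 5 2 1
f 1 4 3
f 3 5 1
f 2 8 4
f 6 2 5
f 6 8 2
f 4 8 3
f 7 5 3
f 3 8 7
f 7 6 5
f 8 6 7
f 10 9 13
f 10 13 11
f 11 13 14
f 11 14 12
f 13 9 15
f 13 15 14
f 14 15 16
f 14 16 12
f 15 9 17
f 15 17 16
f 16 17 18
f 16 18 12
f 17 9 19
f 17 19 18
f 18 19 20
f 18 20 12
f 19 9 21
f 19 21 20
f 20 21 22
f 20 22 12
f 21 9 23
f 21 23 22
f 22 23 24
f 22 24 12
f 23 9 25
f 23 25 24
f 24 25 26
f 24 26 12
f 25 9 27
f 25 27 26
f 26 27 28
f 26 28 12
f 27 9 29
f 27 29 28
f 28 29 30
f 28 30 12
f 29 9 10
f 29 10 30
f 30 10 11
f 30 11 12
f 32 34 31
f 35 32 31
f 31 34 33
f 33 35 31
f 32 38 34
f 36 32 35
f 36 38 32
f 34 38 33
f 37 35 33
f 33 38 37
f 37 36 35
f 38 36 37



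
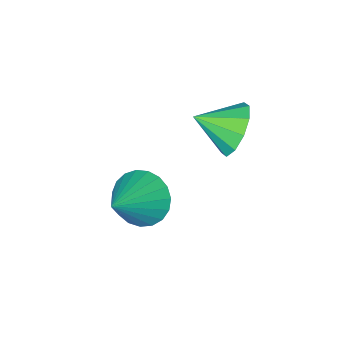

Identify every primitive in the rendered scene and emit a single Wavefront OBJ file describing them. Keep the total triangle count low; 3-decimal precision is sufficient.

v -3.834 -3.137 -0.967
v -3.399 -3.142 -1.686
v -3.026 -3.823 -0.473
v -3.233 -2.741 -1.4
v -3.297 -2.491 -0.95
v -3.566 -2.488 -0.506
v -3.938 -2.733 -0.238
v -4.27 -3.132 -0.249
v -4.435 -3.533 -0.534
v -4.371 -3.783 -0.985
v -4.102 -3.786 -1.429
v -3.731 -3.541 -1.697
v -1.471 -3.946 -3.066
v -0.98 -4.492 -3.475
v -0.229 -3.514 -2.154
v -0.941 -4.202 -3.666
v -0.993 -3.868 -3.753
v -1.128 -3.548 -3.721
v -1.322 -3.296 -3.576
v -1.542 -3.157 -3.343
v -1.749 -3.154 -3.062
v -1.909 -3.288 -2.782
v -1.992 -3.536 -2.551
v -1.985 -3.855 -2.409
v -1.89 -4.19 -2.38
v -1.722 -4.482 -2.47
v -1.51 -4.682 -2.663
v -1.292 -4.755 -2.926
v -1.104 -4.688 -3.213
f 2 1 4
f 2 4 3
f 4 1 5
f 4 5 3
f 5 1 6
f 5 6 3
f 6 1 7
f 6 7 3
f 7 1 8
f 7 8 3
f 8 1 9
f 8 9 3
f 9 1 10
f 9 10 3
f 10 1 11
f 10 11 3
f 11 1 12
f 11 12 3
f 12 1 2
f 12 2 3
f 14 13 16
f 14 16 15
f 16 13 17
f 16 17 15
f 17 13 18
f 17 18 15
f 18 13 19
f 18 19 15
f 19 13 20
f 19 20 15
f 20 13 21
f 20 21 15
f 21 13 22
f 21 22 15
f 22 13 23
f 22 23 15
f 23 13 24
f 23 24 15
f 24 13 25
f 24 25 15
f 25 13 26
f 25 26 15
f 26 13 27
f 26 27 15
f 27 13 28
f 27 28 15
f 28 13 29
f 28 29 15
f 29 13 14
f 29 14 15



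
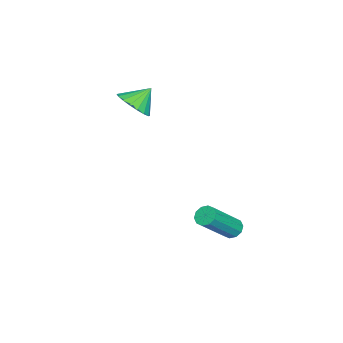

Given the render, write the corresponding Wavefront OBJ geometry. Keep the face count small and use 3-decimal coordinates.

v 0.363 1.802 -3.369
v 0.597 1.509 -3.73
v 1.87 0.705 -2.251
v 1.637 0.998 -1.891
v 0.754 1.789 -3.712
v 2.027 0.985 -2.234
v 0.761 2.074 -3.564
v 2.035 1.27 -2.086
v 0.617 2.255 -3.341
v 1.89 1.451 -1.863
v 0.376 2.263 -3.129
v 1.649 1.46 -1.651
v 0.13 2.095 -3.009
v 1.403 1.291 -1.53
v -0.027 1.815 -3.026
v 1.246 1.011 -1.548
v -0.035 1.53 -3.174
v 1.239 0.726 -1.696
v 0.11 1.349 -3.397
v 1.383 0.545 -1.919
v 0.351 1.34 -3.609
v 1.624 0.537 -2.131
v -1.222 -2.858 2.275
v -0.454 -2.457 2.478
v -1.758 -2.242 3.085
v -0.605 -2.221 2.198
v -0.879 -2.111 1.934
v -1.221 -2.149 1.737
v -1.563 -2.328 1.647
v -1.837 -2.611 1.681
v -1.99 -2.943 1.833
v -1.991 -3.259 2.072
v -1.839 -3.495 2.352
v -1.565 -3.605 2.616
v -1.224 -3.567 2.813
v -0.882 -3.389 2.903
v -0.607 -3.105 2.869
v -0.455 -2.773 2.717
f 2 1 5
f 2 5 3
f 3 5 6
f 3 6 4
f 5 1 7
f 5 7 6
f 6 7 8
f 6 8 4
f 7 1 9
f 7 9 8
f 8 9 10
f 8 10 4
f 9 1 11
f 9 11 10
f 10 11 12
f 10 12 4
f 11 1 13
f 11 13 12
f 12 13 14
f 12 14 4
f 13 1 15
f 13 15 14
f 14 15 16
f 14 16 4
f 15 1 17
f 15 17 16
f 16 17 18
f 16 18 4
f 17 1 19
f 17 19 18
f 18 19 20
f 18 20 4
f 19 1 21
f 19 21 20
f 20 21 22
f 20 22 4
f 21 1 2
f 21 2 22
f 22 2 3
f 22 3 4
f 24 23 26
f 24 26 25
f 26 23 27
f 26 27 25
f 27 23 28
f 27 28 25
f 28 23 29
f 28 29 25
f 29 23 30
f 29 30 25
f 30 23 31
f 30 31 25
f 31 23 32
f 31 32 25
f 32 23 33
f 32 33 25
f 33 23 34
f 33 34 25
f 34 23 35
f 34 35 25
f 35 23 36
f 35 36 25
f 36 23 37
f 36 37 25
f 37 23 38
f 37 38 25
f 38 23 24
f 38 24 25



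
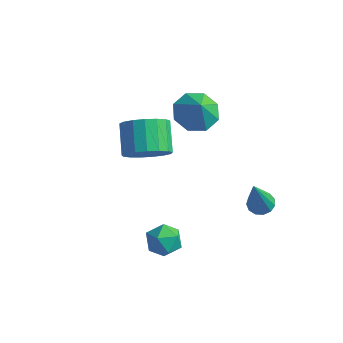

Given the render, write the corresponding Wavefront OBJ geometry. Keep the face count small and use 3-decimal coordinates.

v 1.497 -1.025 -3.647
v 2.271 -0.834 -3.508
v 1.829 -2.286 -3.772
v 2.603 -2.095 -3.633
v 2.059 -2.038 -3.036
v 1.854 -1.259 -2.959
v 2.246 -1.861 -4.321
v 2.041 -1.082 -4.244
v 2.734 -1.351 -3.925
v 2.619 -1.461 -3.131
v 1.481 -1.659 -4.149
v 1.366 -1.769 -3.355
v -0.233 0.832 -1.385
v 0.628 1.363 -1.255
v -0.106 2.34 -0.385
v -0.967 1.808 -0.515
v 0.426 1.564 -1.651
v -0.309 2.54 -0.781
v 0.072 1.597 -1.986
v -0.662 2.574 -1.116
v -0.351 1.455 -2.184
v -1.085 2.431 -1.314
v -0.747 1.17 -2.198
v -1.481 2.146 -1.328
v -1.025 0.807 -2.027
v -1.76 1.784 -1.156
v -1.122 0.451 -1.708
v -1.857 1.427 -0.838
v -1.015 0.181 -1.315
v -1.75 1.158 -0.445
v -0.729 0.061 -0.938
v -1.463 1.037 -0.068
v -0.329 0.117 -0.664
v -1.063 1.093 0.206
v 0.093 0.337 -0.555
v -0.642 1.313 0.315
v 0.44 0.67 -0.636
v -0.294 1.647 0.234
v 0.633 1.041 -0.888
v -0.101 2.017 -0.018
v 1.311 1.991 1.256
v 2.037 1.579 0.782
v 1.749 1.629 2.244
v 2.183 2.274 0.972
v 1.818 2.803 1.329
v 1.156 2.856 1.642
v 0.584 2.403 1.73
v 0.438 1.709 1.54
v 0.803 1.18 1.184
v 1.465 1.126 0.87
v 3.954 2.72 -4.082
v 4.526 2.86 -4.047
v 4.026 1.92 -2.098
v 4.357 3.123 -3.934
v 4.061 3.259 -3.868
v 3.731 3.223 -3.871
v 3.471 3.028 -3.94
v 3.364 2.734 -4.054
v 3.445 2.436 -4.177
v 3.687 2.228 -4.27
v 4.014 2.176 -4.303
v 4.321 2.297 -4.266
v 4.512 2.551 -4.17
f 1 12 6
f 1 6 2
f 1 2 8
f 1 8 11
f 1 11 12
f 2 6 10
f 6 12 5
f 12 11 3
f 11 8 7
f 8 2 9
f 4 10 5
f 4 5 3
f 4 3 7
f 4 7 9
f 4 9 10
f 5 10 6
f 3 5 12
f 7 3 11
f 9 7 8
f 10 9 2
f 14 13 17
f 14 17 15
f 15 17 18
f 15 18 16
f 17 13 19
f 17 19 18
f 18 19 20
f 18 20 16
f 19 13 21
f 19 21 20
f 20 21 22
f 20 22 16
f 21 13 23
f 21 23 22
f 22 23 24
f 22 24 16
f 23 13 25
f 23 25 24
f 24 25 26
f 24 26 16
f 25 13 27
f 25 27 26
f 26 27 28
f 26 28 16
f 27 13 29
f 27 29 28
f 28 29 30
f 28 30 16
f 29 13 31
f 29 31 30
f 30 31 32
f 30 32 16
f 31 13 33
f 31 33 32
f 32 33 34
f 32 34 16
f 33 13 35
f 33 35 34
f 34 35 36
f 34 36 16
f 35 13 37
f 35 37 36
f 36 37 38
f 36 38 16
f 37 13 39
f 37 39 38
f 38 39 40
f 38 40 16
f 39 13 14
f 39 14 40
f 40 14 15
f 40 15 16
f 42 41 44
f 42 44 43
f 44 41 45
f 44 45 43
f 45 41 46
f 45 46 43
f 46 41 47
f 46 47 43
f 47 41 48
f 47 48 43
f 48 41 49
f 48 49 43
f 49 41 50
f 49 50 43
f 50 41 42
f 50 42 43
f 52 51 54
f 52 54 53
f 54 51 55
f 54 55 53
f 55 51 56
f 55 56 53
f 56 51 57
f 56 57 53
f 57 51 58
f 57 58 53
f 58 51 59
f 58 59 53
f 59 51 60
f 59 60 53
f 60 51 61
f 60 61 53
f 61 51 62
f 61 62 53
f 62 51 63
f 62 63 53
f 63 51 52
f 63 52 53



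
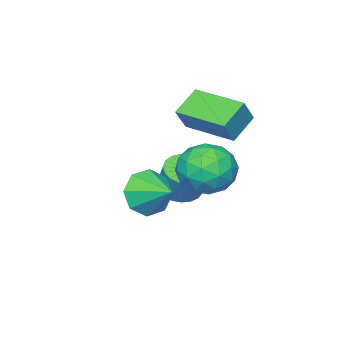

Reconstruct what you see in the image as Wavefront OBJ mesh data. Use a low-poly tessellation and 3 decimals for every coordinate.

v -3.395 -0.692 -0.602
v -2.648 -1.029 -0.606
v -2.397 -0.485 0.559
v -3.145 -0.148 0.562
v -2.591 -0.73 -0.758
v -2.34 -0.186 0.407
v -2.673 -0.423 -0.883
v -2.423 0.121 0.282
v -2.88 -0.164 -0.96
v -2.63 0.381 0.205
v -3.176 0.005 -0.975
v -2.926 0.549 0.19
v -3.51 0.053 -0.926
v -3.26 0.597 0.239
v -3.824 -0.028 -0.82
v -3.574 0.516 0.345
v -4.064 -0.224 -0.677
v -3.814 0.32 0.488
v -4.189 -0.5 -0.521
v -3.938 0.044 0.644
v -4.176 -0.81 -0.379
v -3.925 -0.266 0.786
v -4.028 -1.1 -0.276
v -3.777 -0.555 0.889
v -3.77 -1.318 -0.229
v -3.52 -0.774 0.936
v -3.448 -1.429 -0.247
v -3.198 -0.885 0.918
v -3.117 -1.412 -0.326
v -2.866 -0.868 0.839
v -2.834 -1.271 -0.453
v -2.583 -0.727 0.712
v -2.162 2.24 2.79
v -1.66 3.075 2.294
v -1.5 1.125 1.586
v -0.998 1.96 1.09
v -0.663 1.629 2.077
v -1.072 2.318 2.821
v -2.088 1.882 1.059
v -2.497 2.571 1.803
v -1.614 2.854 1.224
v -0.733 2.697 1.853
v -2.427 1.503 2.027
v -1.546 1.346 2.656
v -1.969 2.755 2.648
v -1.191 1.445 1.232
v -0.994 1.25 1.812
v -0.698 1.741 1.521
v -1.624 2.31 2.958
v -1.329 2.801 2.666
v -0.742 1.951 2.538
v -1.831 1.399 1.214
v -1.536 1.89 0.922
v -2.462 2.459 2.359
v -2.166 2.95 2.068
v -2.418 2.249 1.342
v -1.647 3.116 1.727
v -1.257 2.461 1.019
v -1.898 2.415 1.001
v -2.139 2.82 1.439
v -1.129 3.024 2.097
v -0.74 2.369 1.389
v -0.543 2.174 1.969
v -0.784 2.579 2.407
v -1.102 2.894 1.468
v -2.42 1.831 2.491
v -2.031 1.176 1.783
v -2.376 1.621 1.473
v -2.617 2.026 1.911
v -1.903 1.739 2.861
v -1.513 1.084 2.153
v -1.021 1.38 2.441
v -1.262 1.785 2.879
v -2.058 1.306 2.412
v 0.363 1.329 1.332
v 0.753 1.628 0.519
v 0.557 2.531 1.868
v 0.034 1.735 0.539
v -0.492 1.604 1.024
v -0.517 1.312 1.689
v -0.027 1.03 2.145
v 0.692 0.923 2.125
v 1.218 1.054 1.641
v 1.244 1.346 0.976
v -3.052 -0.13 2.639
v -4.105 -0.175 3.33
v -3.184 1.884 2.567
v -4.237 1.839 3.258
v -2.463 -0.059 3.542
v -3.516 -0.104 4.233
v -2.595 1.955 3.47
v -3.648 1.91 4.161
f 2 1 5
f 2 5 3
f 3 5 6
f 3 6 4
f 5 1 7
f 5 7 6
f 6 7 8
f 6 8 4
f 7 1 9
f 7 9 8
f 8 9 10
f 8 10 4
f 9 1 11
f 9 11 10
f 10 11 12
f 10 12 4
f 11 1 13
f 11 13 12
f 12 13 14
f 12 14 4
f 13 1 15
f 13 15 14
f 14 15 16
f 14 16 4
f 15 1 17
f 15 17 16
f 16 17 18
f 16 18 4
f 17 1 19
f 17 19 18
f 18 19 20
f 18 20 4
f 19 1 21
f 19 21 20
f 20 21 22
f 20 22 4
f 21 1 23
f 21 23 22
f 22 23 24
f 22 24 4
f 23 1 25
f 23 25 24
f 24 25 26
f 24 26 4
f 25 1 27
f 25 27 26
f 26 27 28
f 26 28 4
f 27 1 29
f 27 29 28
f 28 29 30
f 28 30 4
f 29 1 31
f 29 31 30
f 30 31 32
f 30 32 4
f 31 1 2
f 31 2 32
f 32 2 3
f 32 3 4
f 33 70 49
f 70 44 73
f 49 73 38
f 70 73 49
f 33 49 45
f 49 38 50
f 45 50 34
f 49 50 45
f 33 45 54
f 45 34 55
f 54 55 40
f 45 55 54
f 33 54 66
f 54 40 69
f 66 69 43
f 54 69 66
f 33 66 70
f 66 43 74
f 70 74 44
f 66 74 70
f 34 50 61
f 50 38 64
f 61 64 42
f 50 64 61
f 38 73 51
f 73 44 72
f 51 72 37
f 73 72 51
f 44 74 71
f 74 43 67
f 71 67 35
f 74 67 71
f 43 69 68
f 69 40 56
f 68 56 39
f 69 56 68
f 40 55 60
f 55 34 57
f 60 57 41
f 55 57 60
f 36 62 48
f 62 42 63
f 48 63 37
f 62 63 48
f 36 48 46
f 48 37 47
f 46 47 35
f 48 47 46
f 36 46 53
f 46 35 52
f 53 52 39
f 46 52 53
f 36 53 58
f 53 39 59
f 58 59 41
f 53 59 58
f 36 58 62
f 58 41 65
f 62 65 42
f 58 65 62
f 37 63 51
f 63 42 64
f 51 64 38
f 63 64 51
f 35 47 71
f 47 37 72
f 71 72 44
f 47 72 71
f 39 52 68
f 52 35 67
f 68 67 43
f 52 67 68
f 41 59 60
f 59 39 56
f 60 56 40
f 59 56 60
f 42 65 61
f 65 41 57
f 61 57 34
f 65 57 61
f 76 75 78
f 76 78 77
f 78 75 79
f 78 79 77
f 79 75 80
f 79 80 77
f 80 75 81
f 80 81 77
f 81 75 82
f 81 82 77
f 82 75 83
f 82 83 77
f 83 75 84
f 83 84 77
f 84 75 76
f 84 76 77
f 86 88 85
f 89 86 85
f 85 88 87
f 87 89 85
f 86 92 88
f 90 86 89
f 90 92 86
f 88 92 87
f 91 89 87
f 87 92 91
f 91 90 89
f 92 90 91



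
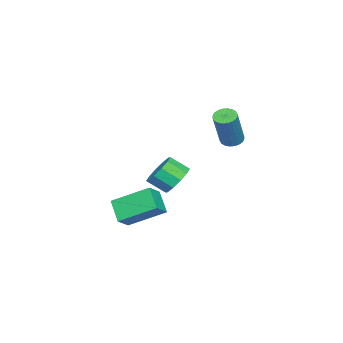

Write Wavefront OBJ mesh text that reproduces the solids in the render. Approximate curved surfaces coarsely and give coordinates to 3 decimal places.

v 0.552 1.296 2.656
v 1.03 1.337 2.386
v 2.025 1.365 4.155
v 1.548 1.324 4.424
v 0.979 1.544 2.412
v 1.974 1.571 4.181
v 0.862 1.713 2.474
v 1.858 1.74 4.243
v 0.699 1.818 2.565
v 1.694 1.846 4.334
v 0.513 1.845 2.669
v 1.509 1.872 4.438
v 0.333 1.787 2.771
v 1.329 1.815 4.54
v 0.187 1.655 2.856
v 1.182 1.683 4.625
v 0.096 1.468 2.91
v 1.091 1.496 4.679
v 0.075 1.255 2.925
v 1.07 1.283 4.694
v 0.126 1.049 2.899
v 1.121 1.076 4.668
v 0.242 0.88 2.837
v 1.238 0.907 4.606
v 0.406 0.774 2.746
v 1.401 0.802 4.515
v 0.591 0.748 2.642
v 1.587 0.775 4.411
v 0.771 0.805 2.54
v 1.767 0.833 4.309
v 0.918 0.937 2.455
v 1.913 0.965 4.224
v 1.009 1.124 2.401
v 2.004 1.152 4.17
v 1.593 -3.625 -1.871
v 2.428 -3.754 -1.282
v 1.185 -1.915 -0.916
v 2.02 -2.045 -0.328
v 2.3 -2.975 -2.732
v 3.135 -3.105 -2.144
v 1.892 -1.266 -1.778
v 2.727 -1.395 -1.189
v 1.339 -0.972 0.015
v 2.205 -0.829 -0.039
v 2.388 -1.685 0.61
v 1.521 -1.828 0.665
v 2.015 -0.547 0.385
v 2.197 -1.403 1.035
v 1.566 -0.428 0.669
v 1.749 -1.284 1.318
v 1.03 -0.517 0.702
v 1.213 -1.373 1.352
v 0.613 -0.779 0.474
v 0.795 -1.635 1.123
v 0.472 -1.115 0.07
v 0.655 -1.971 0.719
v 0.663 -1.397 -0.355
v 0.845 -2.253 0.295
v 1.111 -1.516 -0.638
v 1.294 -2.372 0.011
v 1.647 -1.427 -0.672
v 1.83 -2.283 -0.022
v 2.065 -1.165 -0.443
v 2.247 -2.021 0.206
f 2 1 5
f 2 5 3
f 3 5 6
f 3 6 4
f 5 1 7
f 5 7 6
f 6 7 8
f 6 8 4
f 7 1 9
f 7 9 8
f 8 9 10
f 8 10 4
f 9 1 11
f 9 11 10
f 10 11 12
f 10 12 4
f 11 1 13
f 11 13 12
f 12 13 14
f 12 14 4
f 13 1 15
f 13 15 14
f 14 15 16
f 14 16 4
f 15 1 17
f 15 17 16
f 16 17 18
f 16 18 4
f 17 1 19
f 17 19 18
f 18 19 20
f 18 20 4
f 19 1 21
f 19 21 20
f 20 21 22
f 20 22 4
f 21 1 23
f 21 23 22
f 22 23 24
f 22 24 4
f 23 1 25
f 23 25 24
f 24 25 26
f 24 26 4
f 25 1 27
f 25 27 26
f 26 27 28
f 26 28 4
f 27 1 29
f 27 29 28
f 28 29 30
f 28 30 4
f 29 1 31
f 29 31 30
f 30 31 32
f 30 32 4
f 31 1 33
f 31 33 32
f 32 33 34
f 32 34 4
f 33 1 2
f 33 2 34
f 34 2 3
f 34 3 4
f 36 38 35
f 39 36 35
f 35 38 37
f 37 39 35
f 36 42 38
f 40 36 39
f 40 42 36
f 38 42 37
f 41 39 37
f 37 42 41
f 41 40 39
f 42 40 41
f 44 43 47
f 44 47 45
f 45 47 48
f 45 48 46
f 47 43 49
f 47 49 48
f 48 49 50
f 48 50 46
f 49 43 51
f 49 51 50
f 50 51 52
f 50 52 46
f 51 43 53
f 51 53 52
f 52 53 54
f 52 54 46
f 53 43 55
f 53 55 54
f 54 55 56
f 54 56 46
f 55 43 57
f 55 57 56
f 56 57 58
f 56 58 46
f 57 43 59
f 57 59 58
f 58 59 60
f 58 60 46
f 59 43 61
f 59 61 60
f 60 61 62
f 60 62 46
f 61 43 63
f 61 63 62
f 62 63 64
f 62 64 46
f 63 43 44
f 63 44 64
f 64 44 45
f 64 45 46



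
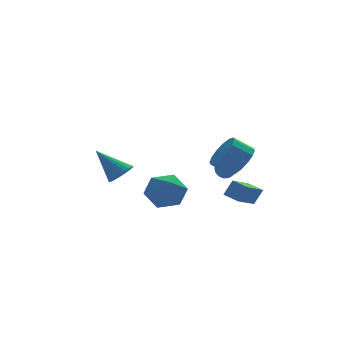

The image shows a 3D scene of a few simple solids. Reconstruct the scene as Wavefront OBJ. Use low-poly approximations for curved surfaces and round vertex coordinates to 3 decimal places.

v 2.723 -2.886 -0.559
v 3.261 -3.222 0.278
v 2.295 -2.93 1.016
v 1.757 -2.594 0.179
v 3.386 -2.694 0.233
v 2.42 -2.403 0.971
v 3.333 -2.219 -0.025
v 2.367 -1.927 0.714
v 3.116 -1.921 -0.425
v 2.15 -1.63 0.313
v 2.794 -1.883 -0.861
v 1.829 -1.591 -0.123
v 2.453 -2.113 -1.217
v 1.488 -1.821 -0.478
v 2.185 -2.55 -1.396
v 1.219 -2.258 -0.658
v 2.06 -3.077 -1.351
v 1.094 -2.786 -0.613
v 2.113 -3.553 -1.094
v 1.147 -3.261 -0.355
v 2.33 -3.85 -0.693
v 1.364 -3.559 0.045
v 2.651 -3.889 -0.257
v 1.686 -3.597 0.481
v 2.992 -3.659 0.098
v 2.027 -3.367 0.837
v 2.341 -3.42 -3.069
v 2.844 -3.364 -2.184
v 1.826 -2.673 -2.824
v 2.328 -2.617 -1.938
v 3.612 -2.283 -3.862
v 4.114 -2.227 -2.976
v 3.096 -1.536 -3.616
v 3.599 -1.48 -2.731
v 3.637 2.277 -3.096
v 4.01 2.132 -3.583
v 4.143 0.643 -2.224
v 4.19 2.288 -3.397
v 4.243 2.44 -3.143
v 4.158 2.555 -2.878
v 3.953 2.607 -2.663
v 3.675 2.582 -2.547
v 3.389 2.488 -2.557
v 3.16 2.345 -2.69
v 3.039 2.187 -2.917
v 3.056 2.049 -3.185
v 3.205 1.964 -3.432
v 3.454 1.95 -3.603
v 3.744 2.011 -3.657
v -1.959 -1.321 -2.796
v -1.026 -0.718 -2.317
v -0.894 -2.962 -2.803
v 0.039 -2.359 -2.324
v -0.954 -2.561 -1.664
v -1.612 -1.546 -1.659
v -0.308 -2.134 -3.461
v -0.966 -1.119 -3.456
v -0.006 -1.22 -2.728
v -0.405 -1.484 -1.618
v -1.515 -2.196 -3.502
v -1.914 -2.46 -2.392
v -3.278 -1.887 -1.089
v -2.813 -2.177 -0.52
v -4.282 -0.833 0.269
v -2.657 -1.923 -0.601
v -2.596 -1.665 -0.757
v -2.639 -1.44 -0.964
v -2.779 -1.283 -1.189
v -2.995 -1.218 -1.399
v -3.254 -1.255 -1.562
v -3.517 -1.388 -1.653
v -3.744 -1.597 -1.658
v -3.899 -1.85 -1.576
v -3.96 -2.109 -1.42
v -3.917 -2.334 -1.214
v -3.777 -2.491 -0.988
v -3.561 -2.556 -0.778
v -3.302 -2.519 -0.616
v -3.039 -2.386 -0.525
f 2 1 5
f 2 5 3
f 3 5 6
f 3 6 4
f 5 1 7
f 5 7 6
f 6 7 8
f 6 8 4
f 7 1 9
f 7 9 8
f 8 9 10
f 8 10 4
f 9 1 11
f 9 11 10
f 10 11 12
f 10 12 4
f 11 1 13
f 11 13 12
f 12 13 14
f 12 14 4
f 13 1 15
f 13 15 14
f 14 15 16
f 14 16 4
f 15 1 17
f 15 17 16
f 16 17 18
f 16 18 4
f 17 1 19
f 17 19 18
f 18 19 20
f 18 20 4
f 19 1 21
f 19 21 20
f 20 21 22
f 20 22 4
f 21 1 23
f 21 23 22
f 22 23 24
f 22 24 4
f 23 1 25
f 23 25 24
f 24 25 26
f 24 26 4
f 25 1 2
f 25 2 26
f 26 2 3
f 26 3 4
f 28 30 27
f 31 28 27
f 27 30 29
f 29 31 27
f 28 34 30
f 32 28 31
f 32 34 28
f 30 34 29
f 33 31 29
f 29 34 33
f 33 32 31
f 34 32 33
f 36 35 38
f 36 38 37
f 38 35 39
f 38 39 37
f 39 35 40
f 39 40 37
f 40 35 41
f 40 41 37
f 41 35 42
f 41 42 37
f 42 35 43
f 42 43 37
f 43 35 44
f 43 44 37
f 44 35 45
f 44 45 37
f 45 35 46
f 45 46 37
f 46 35 47
f 46 47 37
f 47 35 48
f 47 48 37
f 48 35 49
f 48 49 37
f 49 35 36
f 49 36 37
f 50 61 55
f 50 55 51
f 50 51 57
f 50 57 60
f 50 60 61
f 51 55 59
f 55 61 54
f 61 60 52
f 60 57 56
f 57 51 58
f 53 59 54
f 53 54 52
f 53 52 56
f 53 56 58
f 53 58 59
f 54 59 55
f 52 54 61
f 56 52 60
f 58 56 57
f 59 58 51
f 63 62 65
f 63 65 64
f 65 62 66
f 65 66 64
f 66 62 67
f 66 67 64
f 67 62 68
f 67 68 64
f 68 62 69
f 68 69 64
f 69 62 70
f 69 70 64
f 70 62 71
f 70 71 64
f 71 62 72
f 71 72 64
f 72 62 73
f 72 73 64
f 73 62 74
f 73 74 64
f 74 62 75
f 74 75 64
f 75 62 76
f 75 76 64
f 76 62 77
f 76 77 64
f 77 62 78
f 77 78 64
f 78 62 79
f 78 79 64
f 79 62 63
f 79 63 64



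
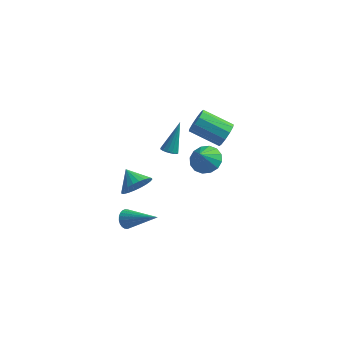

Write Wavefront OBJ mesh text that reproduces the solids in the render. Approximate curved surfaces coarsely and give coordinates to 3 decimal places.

v -3.613 -3.032 -3.528
v -3.293 -2.988 -4.045
v -1.787 -3.448 -2.432
v -3.288 -2.763 -3.968
v -3.332 -2.579 -3.824
v -3.419 -2.464 -3.635
v -3.536 -2.435 -3.43
v -3.664 -2.497 -3.239
v -3.785 -2.641 -3.093
v -3.88 -2.844 -3.013
v -3.933 -3.076 -3.011
v -3.939 -3.301 -3.088
v -3.894 -3.485 -3.232
v -3.807 -3.6 -3.421
v -3.69 -3.629 -3.626
v -3.562 -3.567 -3.817
v -3.441 -3.423 -3.963
v -3.346 -3.22 -4.043
v -2.78 -3.822 0.504
v -2.154 -3.619 1.147
v -3.56 -3.098 1.036
v -2.086 -3.366 0.902
v -2.124 -3.183 0.596
v -2.262 -3.096 0.276
v -2.479 -3.121 -0.01
v -2.741 -3.251 -0.217
v -3.01 -3.469 -0.314
v -3.243 -3.741 -0.287
v -3.406 -4.025 -0.139
v -3.473 -4.278 0.107
v -3.435 -4.461 0.413
v -3.297 -4.548 0.733
v -3.081 -4.523 1.018
v -2.818 -4.393 1.225
v -2.55 -4.175 1.322
v -2.317 -3.903 1.295
v -0.345 1.489 -1.907
v 0.11 0.748 -2.237
v -0.555 0.891 -0.853
v 0.447 1.014 -2.019
v 0.571 1.407 -1.771
v 0.45 1.823 -1.56
v 0.116 2.149 -1.442
v -0.342 2.298 -1.448
v -0.8 2.23 -1.578
v -1.137 1.964 -1.796
v -1.261 1.57 -2.043
v -1.14 1.155 -2.255
v -0.806 0.829 -2.373
v -0.349 0.68 -2.366
v 0.342 3.536 -1.526
v 0.609 3.175 -0.864
v -1.155 3.323 -0.072
v -1.422 3.684 -0.734
v 0.675 3.662 -0.809
v -1.09 3.81 -0.017
v 0.613 4.101 -1.029
v -1.152 4.249 -0.236
v 0.448 4.324 -1.438
v -1.317 4.472 -0.646
v 0.243 4.246 -1.881
v -1.522 4.394 -1.089
v 0.075 3.897 -2.188
v -1.689 4.045 -1.396
v 0.01 3.41 -2.243
v -1.755 3.558 -1.451
v 0.072 2.971 -2.024
v -1.693 3.119 -1.231
v 0.237 2.748 -1.614
v -1.528 2.896 -0.822
v 0.442 2.826 -1.171
v -1.323 2.974 -0.379
v -2.479 1.814 -1.961
v -2.229 1.412 -1.745
v -2.141 2.906 -0.319
v -2.039 1.55 -1.876
v -1.966 1.759 -2.03
v -2.031 1.983 -2.165
v -2.216 2.161 -2.245
v -2.471 2.247 -2.25
v -2.728 2.216 -2.177
v -2.919 2.078 -2.046
v -2.991 1.869 -1.892
v -2.927 1.646 -1.757
v -2.742 1.468 -1.676
v -2.487 1.382 -1.672
f 2 1 4
f 2 4 3
f 4 1 5
f 4 5 3
f 5 1 6
f 5 6 3
f 6 1 7
f 6 7 3
f 7 1 8
f 7 8 3
f 8 1 9
f 8 9 3
f 9 1 10
f 9 10 3
f 10 1 11
f 10 11 3
f 11 1 12
f 11 12 3
f 12 1 13
f 12 13 3
f 13 1 14
f 13 14 3
f 14 1 15
f 14 15 3
f 15 1 16
f 15 16 3
f 16 1 17
f 16 17 3
f 17 1 18
f 17 18 3
f 18 1 2
f 18 2 3
f 20 19 22
f 20 22 21
f 22 19 23
f 22 23 21
f 23 19 24
f 23 24 21
f 24 19 25
f 24 25 21
f 25 19 26
f 25 26 21
f 26 19 27
f 26 27 21
f 27 19 28
f 27 28 21
f 28 19 29
f 28 29 21
f 29 19 30
f 29 30 21
f 30 19 31
f 30 31 21
f 31 19 32
f 31 32 21
f 32 19 33
f 32 33 21
f 33 19 34
f 33 34 21
f 34 19 35
f 34 35 21
f 35 19 36
f 35 36 21
f 36 19 20
f 36 20 21
f 38 37 40
f 38 40 39
f 40 37 41
f 40 41 39
f 41 37 42
f 41 42 39
f 42 37 43
f 42 43 39
f 43 37 44
f 43 44 39
f 44 37 45
f 44 45 39
f 45 37 46
f 45 46 39
f 46 37 47
f 46 47 39
f 47 37 48
f 47 48 39
f 48 37 49
f 48 49 39
f 49 37 50
f 49 50 39
f 50 37 38
f 50 38 39
f 52 51 55
f 52 55 53
f 53 55 56
f 53 56 54
f 55 51 57
f 55 57 56
f 56 57 58
f 56 58 54
f 57 51 59
f 57 59 58
f 58 59 60
f 58 60 54
f 59 51 61
f 59 61 60
f 60 61 62
f 60 62 54
f 61 51 63
f 61 63 62
f 62 63 64
f 62 64 54
f 63 51 65
f 63 65 64
f 64 65 66
f 64 66 54
f 65 51 67
f 65 67 66
f 66 67 68
f 66 68 54
f 67 51 69
f 67 69 68
f 68 69 70
f 68 70 54
f 69 51 71
f 69 71 70
f 70 71 72
f 70 72 54
f 71 51 52
f 71 52 72
f 72 52 53
f 72 53 54
f 74 73 76
f 74 76 75
f 76 73 77
f 76 77 75
f 77 73 78
f 77 78 75
f 78 73 79
f 78 79 75
f 79 73 80
f 79 80 75
f 80 73 81
f 80 81 75
f 81 73 82
f 81 82 75
f 82 73 83
f 82 83 75
f 83 73 84
f 83 84 75
f 84 73 85
f 84 85 75
f 85 73 86
f 85 86 75
f 86 73 74
f 86 74 75



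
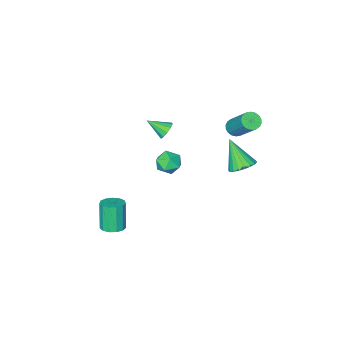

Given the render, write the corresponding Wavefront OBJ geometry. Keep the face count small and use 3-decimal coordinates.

v 1.057 3.055 0.152
v 1.366 2.687 0.75
v 1.034 1.993 -0.49
v 1.343 1.625 0.108
v 0.625 1.891 0.151
v 0.639 2.548 0.548
v 1.761 2.132 -0.288
v 1.775 2.789 0.109
v 1.802 2.116 0.478
v 1.099 1.967 0.75
v 1.301 2.713 -0.49
v 0.598 2.564 -0.218
v -3.029 2.427 0.793
v -2.793 2.04 1.122
v -2.655 3.446 2.676
v -2.891 3.833 2.347
v -2.597 2.145 1.01
v -2.459 3.55 2.564
v -2.486 2.305 0.855
v -2.348 3.711 2.409
v -2.483 2.49 0.687
v -2.345 3.895 2.242
v -2.587 2.662 0.541
v -2.449 4.068 2.095
v -2.78 2.788 0.444
v -2.642 4.193 1.999
v -3.021 2.842 0.417
v -2.883 4.248 1.971
v -3.265 2.814 0.464
v -3.127 4.22 2.018
v -3.461 2.71 0.576
v -3.323 4.115 2.13
v -3.572 2.549 0.731
v -3.434 3.955 2.285
v -3.575 2.365 0.898
v -3.437 3.77 2.453
v -3.471 2.192 1.045
v -3.333 3.598 2.599
v -3.278 2.067 1.141
v -3.14 3.472 2.696
v -3.037 2.012 1.169
v -2.899 3.418 2.723
v 4.108 1.494 -4.206
v 4.761 1.549 -4.069
v 4.466 1.141 -2.497
v 3.812 1.086 -2.634
v 4.611 1.89 -4.009
v 4.316 1.482 -2.437
v 4.301 2.105 -4.011
v 4.005 1.698 -2.44
v 3.929 2.126 -4.075
v 3.634 1.719 -2.504
v 3.614 1.946 -4.181
v 3.319 1.539 -2.61
v 3.456 1.623 -4.295
v 3.161 1.216 -2.723
v 3.505 1.259 -4.38
v 3.21 0.851 -2.808
v 3.745 0.969 -4.41
v 3.45 0.561 -2.838
v 4.1 0.845 -4.375
v 3.805 0.438 -2.804
v 4.458 0.928 -4.287
v 4.162 0.521 -2.715
v 4.704 1.19 -4.172
v 4.409 0.783 -2.601
v -2.978 3.137 -1.885
v -2.195 3.072 -1.96
v -2.922 2.063 -0.355
v -2.223 3.339 -1.771
v -2.382 3.571 -1.602
v -2.645 3.729 -1.482
v -2.965 3.784 -1.432
v -3.287 3.727 -1.46
v -3.556 3.568 -1.561
v -3.725 3.334 -1.719
v -3.765 3.067 -1.905
v -3.669 2.811 -2.088
v -3.454 2.612 -2.236
v -3.156 2.504 -2.323
v -2.828 2.505 -2.334
v -2.526 2.615 -2.268
v -2.302 2.815 -2.136
v 0.044 0.624 0.869
v 0.317 1.045 1.139
v 0.696 -0.184 1.471
v 0.034 0.959 1.33
v -0.245 0.745 1.345
v -0.414 0.484 1.178
v -0.408 0.277 0.893
v -0.229 0.202 0.599
v 0.054 0.289 0.408
v 0.333 0.503 0.393
v 0.502 0.763 0.56
v 0.496 0.97 0.845
f 1 12 6
f 1 6 2
f 1 2 8
f 1 8 11
f 1 11 12
f 2 6 10
f 6 12 5
f 12 11 3
f 11 8 7
f 8 2 9
f 4 10 5
f 4 5 3
f 4 3 7
f 4 7 9
f 4 9 10
f 5 10 6
f 3 5 12
f 7 3 11
f 9 7 8
f 10 9 2
f 14 13 17
f 14 17 15
f 15 17 18
f 15 18 16
f 17 13 19
f 17 19 18
f 18 19 20
f 18 20 16
f 19 13 21
f 19 21 20
f 20 21 22
f 20 22 16
f 21 13 23
f 21 23 22
f 22 23 24
f 22 24 16
f 23 13 25
f 23 25 24
f 24 25 26
f 24 26 16
f 25 13 27
f 25 27 26
f 26 27 28
f 26 28 16
f 27 13 29
f 27 29 28
f 28 29 30
f 28 30 16
f 29 13 31
f 29 31 30
f 30 31 32
f 30 32 16
f 31 13 33
f 31 33 32
f 32 33 34
f 32 34 16
f 33 13 35
f 33 35 34
f 34 35 36
f 34 36 16
f 35 13 37
f 35 37 36
f 36 37 38
f 36 38 16
f 37 13 39
f 37 39 38
f 38 39 40
f 38 40 16
f 39 13 41
f 39 41 40
f 40 41 42
f 40 42 16
f 41 13 14
f 41 14 42
f 42 14 15
f 42 15 16
f 44 43 47
f 44 47 45
f 45 47 48
f 45 48 46
f 47 43 49
f 47 49 48
f 48 49 50
f 48 50 46
f 49 43 51
f 49 51 50
f 50 51 52
f 50 52 46
f 51 43 53
f 51 53 52
f 52 53 54
f 52 54 46
f 53 43 55
f 53 55 54
f 54 55 56
f 54 56 46
f 55 43 57
f 55 57 56
f 56 57 58
f 56 58 46
f 57 43 59
f 57 59 58
f 58 59 60
f 58 60 46
f 59 43 61
f 59 61 60
f 60 61 62
f 60 62 46
f 61 43 63
f 61 63 62
f 62 63 64
f 62 64 46
f 63 43 65
f 63 65 64
f 64 65 66
f 64 66 46
f 65 43 44
f 65 44 66
f 66 44 45
f 66 45 46
f 68 67 70
f 68 70 69
f 70 67 71
f 70 71 69
f 71 67 72
f 71 72 69
f 72 67 73
f 72 73 69
f 73 67 74
f 73 74 69
f 74 67 75
f 74 75 69
f 75 67 76
f 75 76 69
f 76 67 77
f 76 77 69
f 77 67 78
f 77 78 69
f 78 67 79
f 78 79 69
f 79 67 80
f 79 80 69
f 80 67 81
f 80 81 69
f 81 67 82
f 81 82 69
f 82 67 83
f 82 83 69
f 83 67 68
f 83 68 69
f 85 84 87
f 85 87 86
f 87 84 88
f 87 88 86
f 88 84 89
f 88 89 86
f 89 84 90
f 89 90 86
f 90 84 91
f 90 91 86
f 91 84 92
f 91 92 86
f 92 84 93
f 92 93 86
f 93 84 94
f 93 94 86
f 94 84 95
f 94 95 86
f 95 84 85
f 95 85 86

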